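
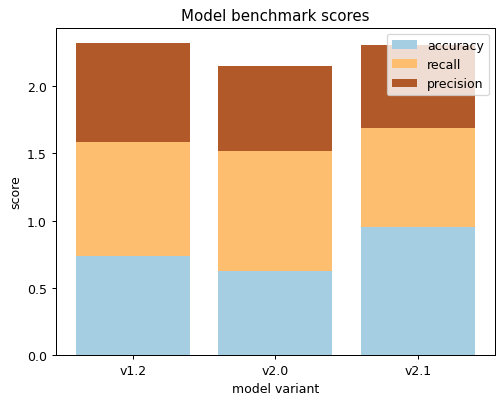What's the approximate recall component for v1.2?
≈ 0.8

recall top ≈ 1.6, bottom ≈ 0.8; segment ≈ 0.8.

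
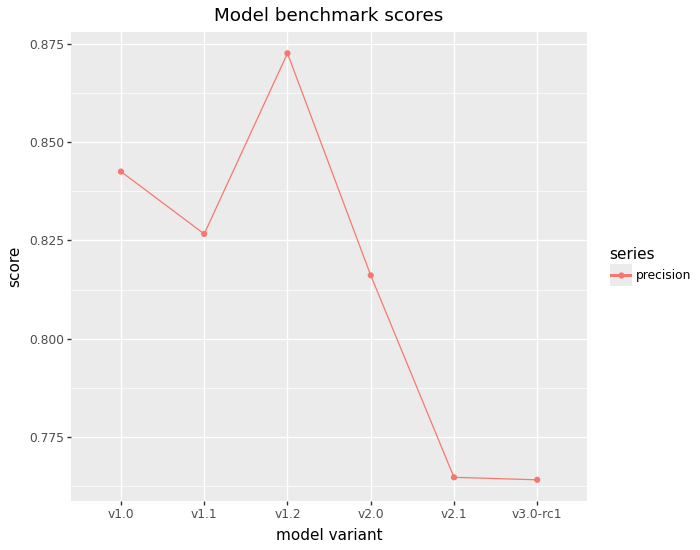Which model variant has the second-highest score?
v1.0

Top 3: v1.2 ≈ 0.87, v1.0 ≈ 0.84, v1.1 ≈ 0.83.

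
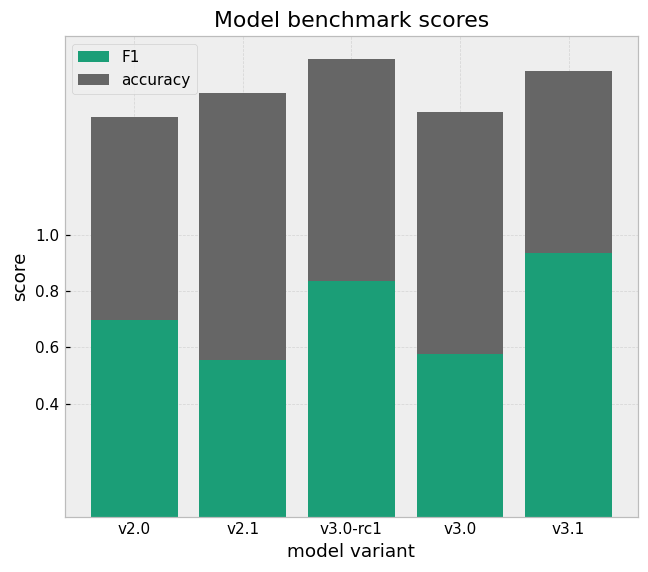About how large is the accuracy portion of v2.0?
≈ 0.8

accuracy top ≈ 1.4, bottom ≈ 0.6; segment ≈ 0.8.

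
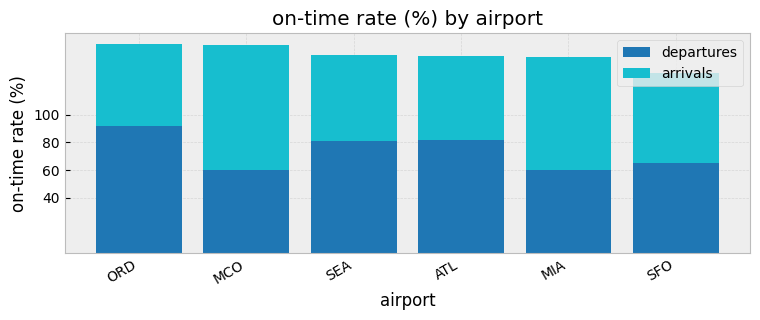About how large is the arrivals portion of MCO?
≈ 100

arrivals top ≈ 160, bottom ≈ 60; segment ≈ 100.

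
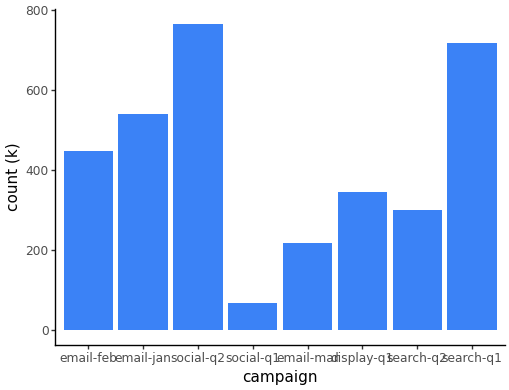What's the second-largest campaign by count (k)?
search-q1

Top 3: social-q2 ≈ 800, search-q1 ≈ 700, email-jan ≈ 500.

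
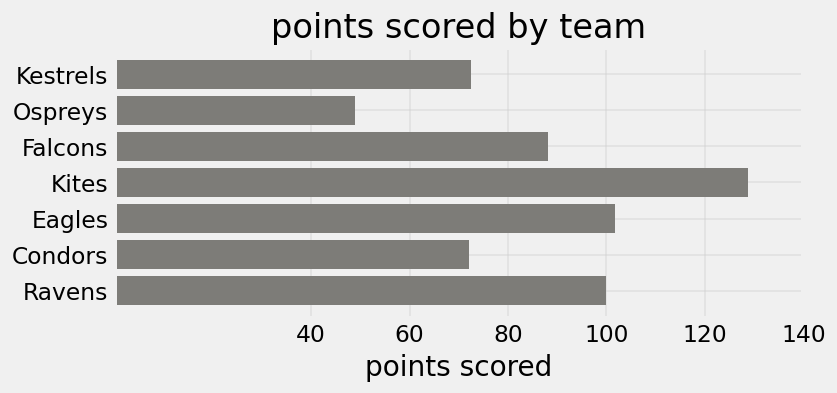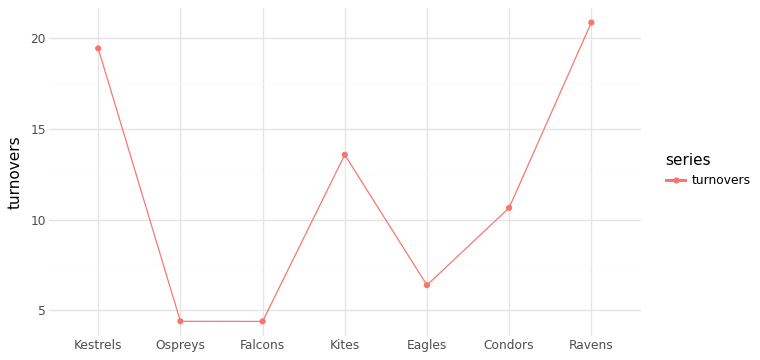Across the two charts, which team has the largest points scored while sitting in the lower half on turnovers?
Chart 2 median turnovers ≈ 10; below-median teams: Ospreys, Falcons, Eagles. Among those, Eagles has the highest points scored (≈ 100).

Eagles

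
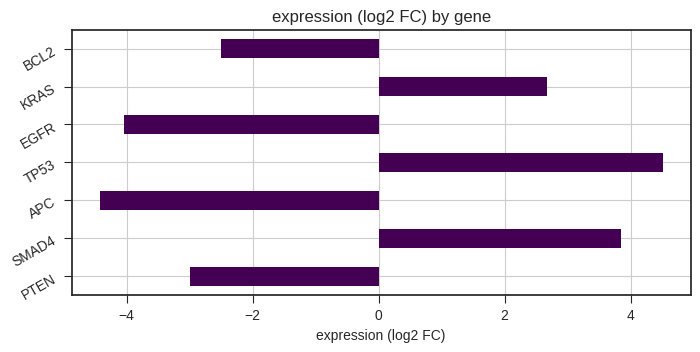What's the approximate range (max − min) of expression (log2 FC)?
Max TP53 ≈ 5, min APC ≈ -4; range ≈ 9.

≈ 9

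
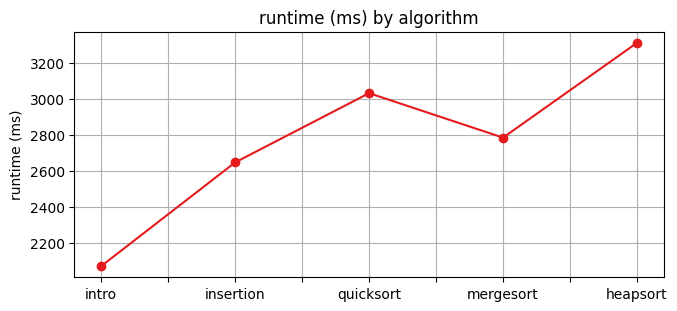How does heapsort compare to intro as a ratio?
heapsort ≈ 3400, intro ≈ 2000; 3400/2000 ≈ 1.7.

≈ 1.7×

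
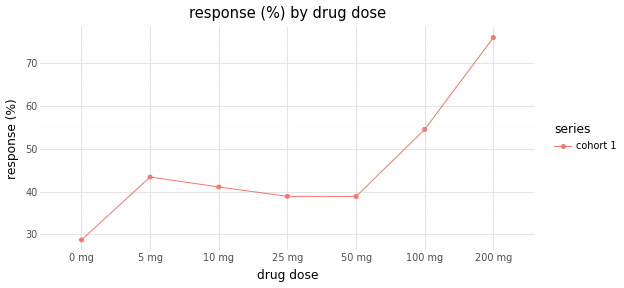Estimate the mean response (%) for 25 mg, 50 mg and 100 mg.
(40 + 40 + 55) / 3 ≈ 45.

≈ 45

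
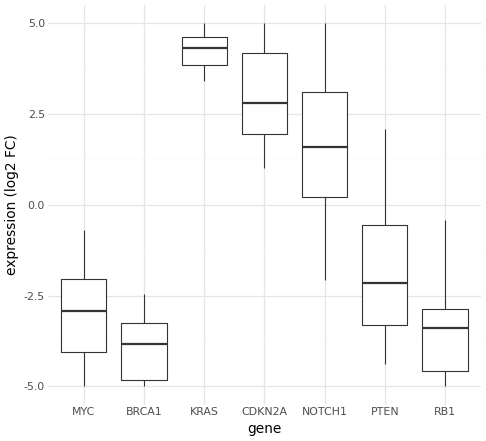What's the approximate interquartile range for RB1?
Q3 ≈ -3, Q1 ≈ -5; IQR ≈ 2.

≈ 2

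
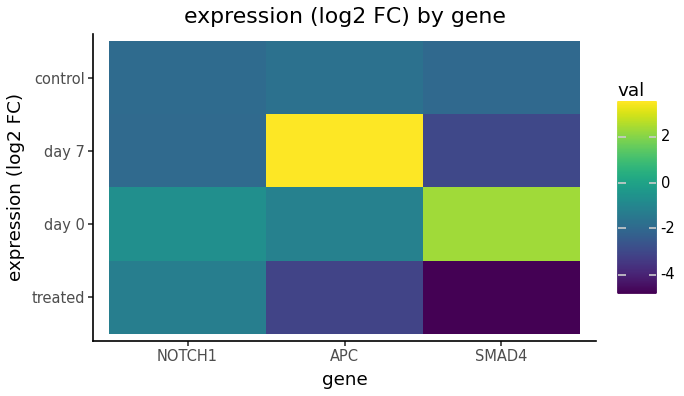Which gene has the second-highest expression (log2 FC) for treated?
Top 3 for treated: NOTCH1 ≈ -1, APC ≈ -3, SMAD4 ≈ -5.

APC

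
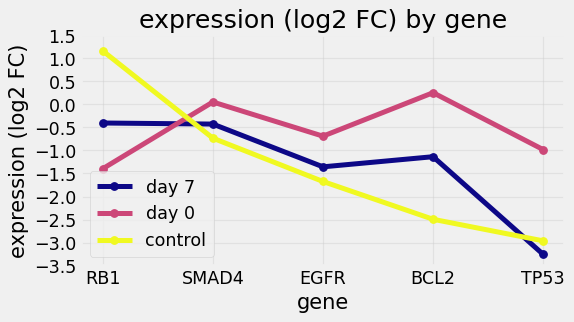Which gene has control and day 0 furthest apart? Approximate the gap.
BCL2: control ≈ -2.5, day 0 ≈ 0.5 → gap ≈ 3.0. Next-largest (RB1) is only ≈ 2.5.

BCL2, ≈ 3.0 log2 FC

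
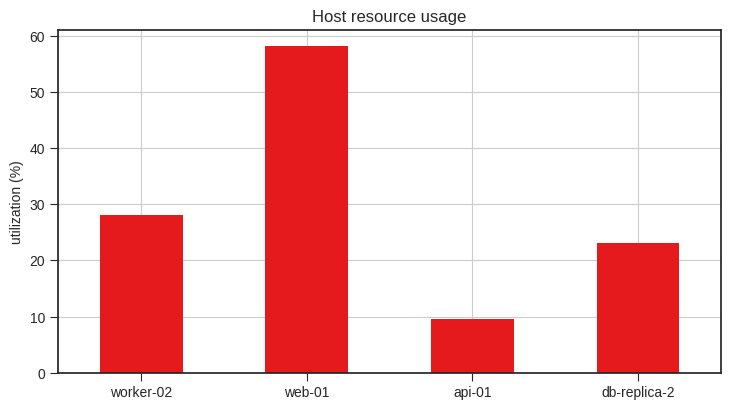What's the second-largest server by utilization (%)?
Top 3: web-01 ≈ 60, worker-02 ≈ 30, db-replica-2 ≈ 25.

worker-02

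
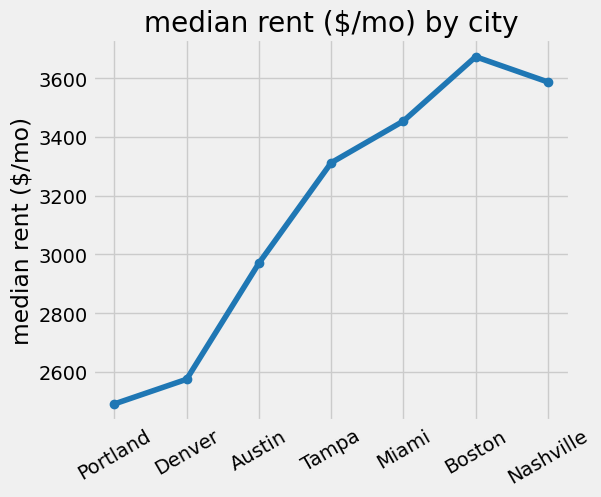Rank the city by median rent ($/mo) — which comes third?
Miami

Top 4: Boston ≈ 3700, Nashville ≈ 3600, Miami ≈ 3500, Tampa ≈ 3300.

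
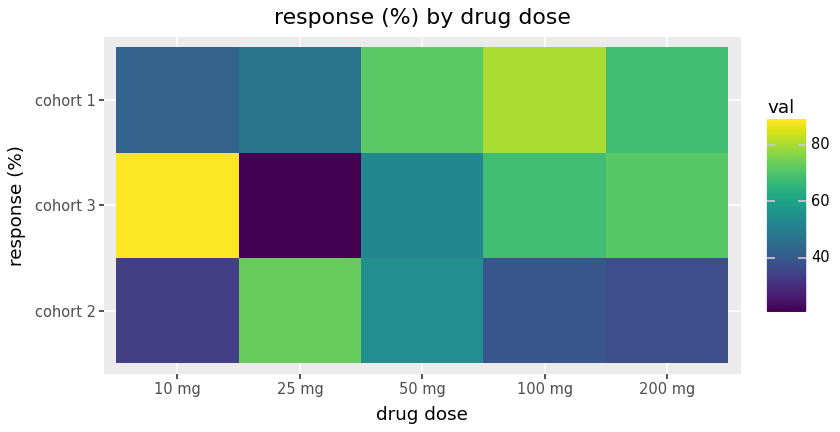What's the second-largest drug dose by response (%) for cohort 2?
50 mg

Top 3 for cohort 2: 25 mg ≈ 70, 50 mg ≈ 50, 100 mg ≈ 40.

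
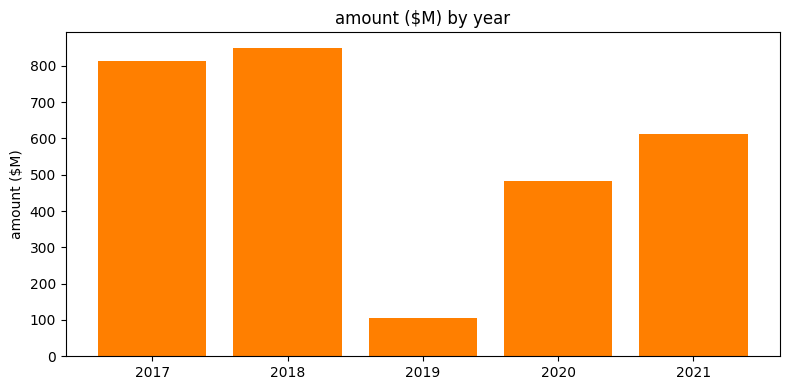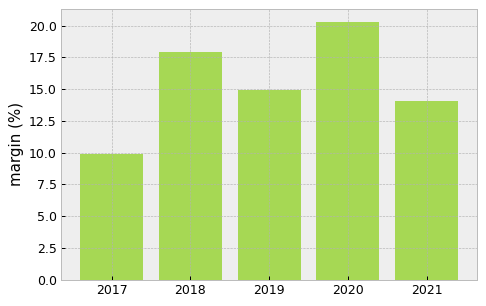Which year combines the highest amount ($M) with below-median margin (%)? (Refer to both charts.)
Chart 2 median margin (%) ≈ 14; below-median years: 2017, 2021. Among those, 2017 has the highest amount ($M) (≈ 800).

2017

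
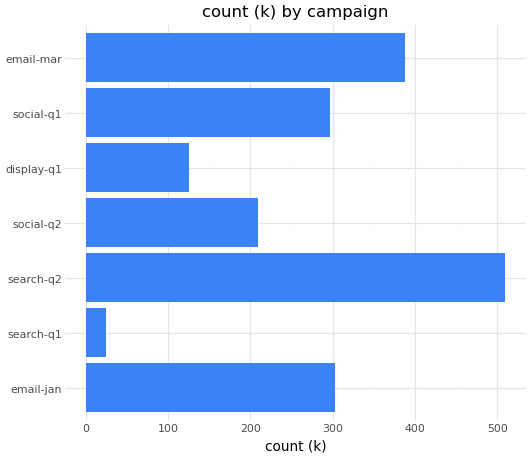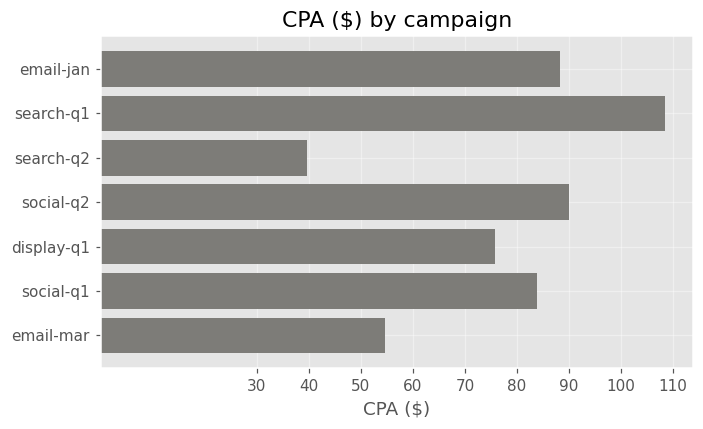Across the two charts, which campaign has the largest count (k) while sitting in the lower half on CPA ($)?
Chart 2 median CPA ($) ≈ 80; below-median campaigns: search-q2, display-q1, email-mar. Among those, search-q2 has the highest count (k) (≈ 500).

search-q2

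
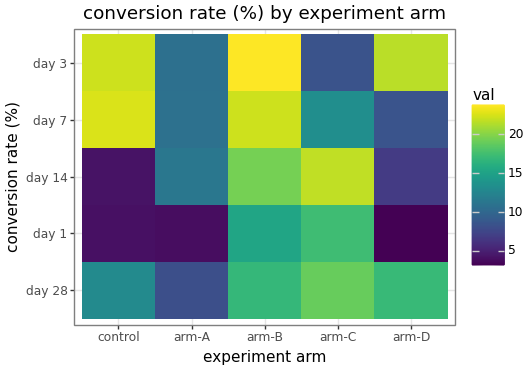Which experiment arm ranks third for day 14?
Top 4 for day 14: arm-C ≈ 22, arm-B ≈ 20, arm-A ≈ 12, arm-D ≈ 6.

arm-A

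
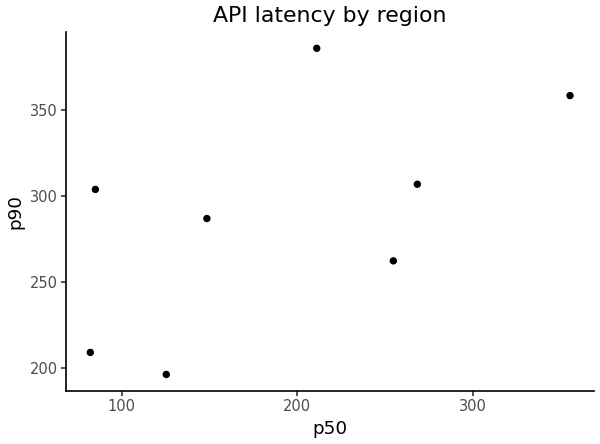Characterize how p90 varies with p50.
positive, moderate

Points are positively correlated; moderate (|r| ≈ 0.6).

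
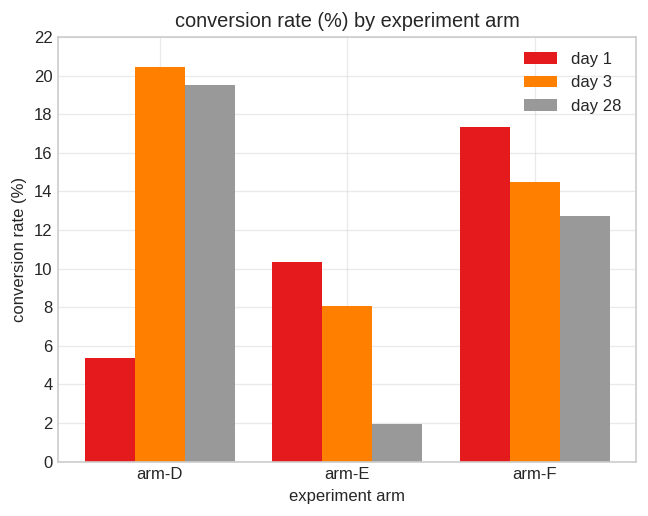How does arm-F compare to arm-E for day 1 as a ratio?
arm-F ≈ 18, arm-E ≈ 10; 18/10 ≈ 1.8.

≈ 1.8×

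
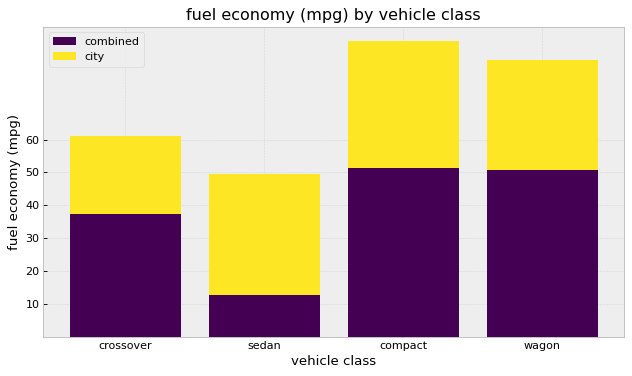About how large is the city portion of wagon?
≈ 30

city top ≈ 80, bottom ≈ 50; segment ≈ 30.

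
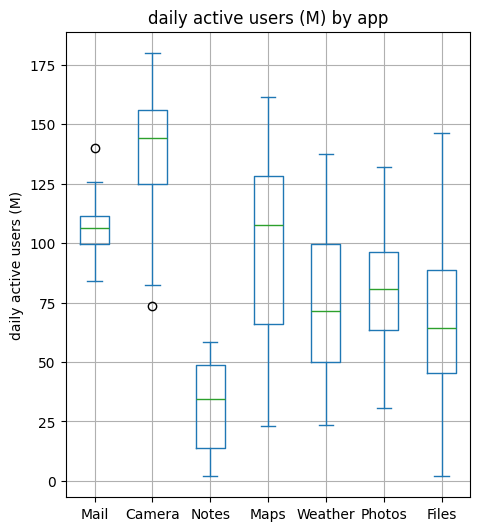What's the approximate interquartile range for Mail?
Q3 ≈ 110, Q1 ≈ 100; IQR ≈ 10.

≈ 10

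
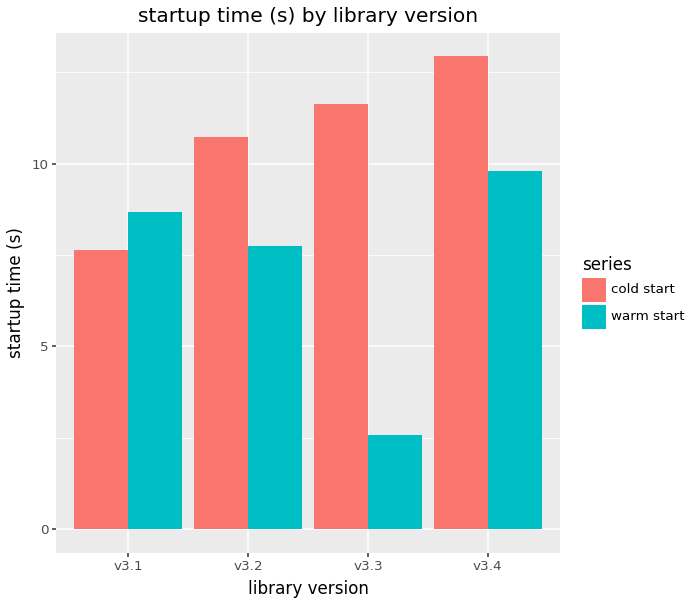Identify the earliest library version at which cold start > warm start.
v3.1: cold start ≈ 8 vs warm start ≈ 8 (not yet); v3.2: cold start ≈ 10 vs warm start ≈ 8 (first crossover).

v3.2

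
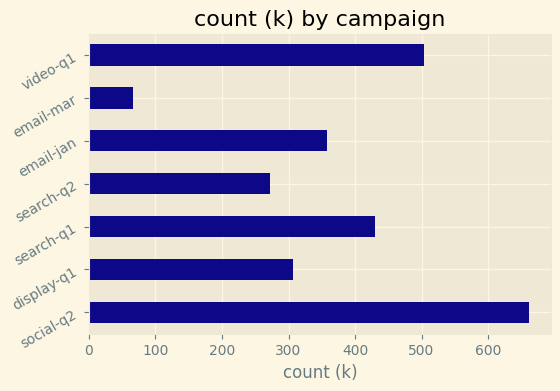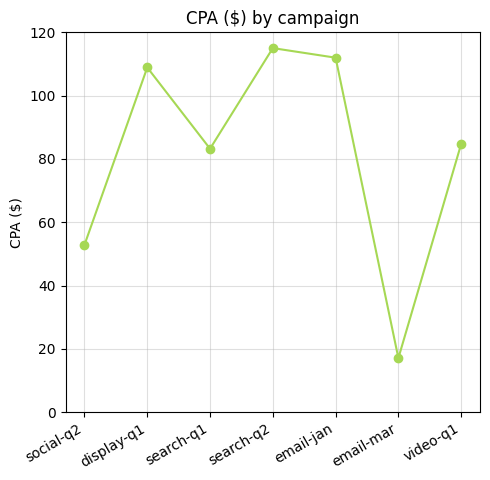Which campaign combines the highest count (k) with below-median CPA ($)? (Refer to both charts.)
Chart 2 median CPA ($) ≈ 80; below-median campaigns: social-q2, search-q1, email-mar. Among those, social-q2 has the highest count (k) (≈ 700).

social-q2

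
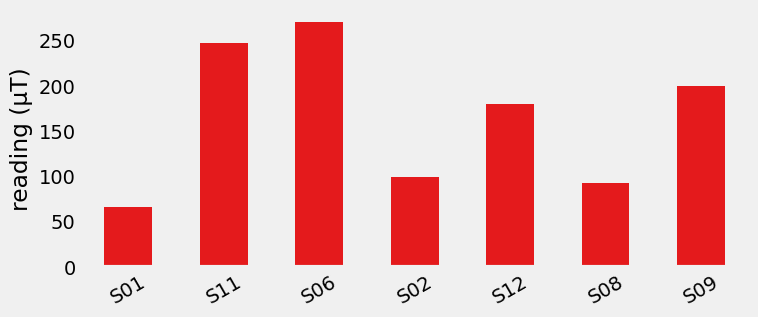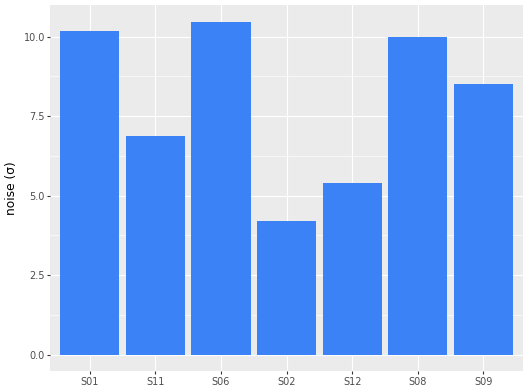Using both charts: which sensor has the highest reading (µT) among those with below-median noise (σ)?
S11

Chart 2 median noise (σ) ≈ 9; below-median sensors: S11, S02, S12. Among those, S11 has the highest reading (µT) (≈ 250).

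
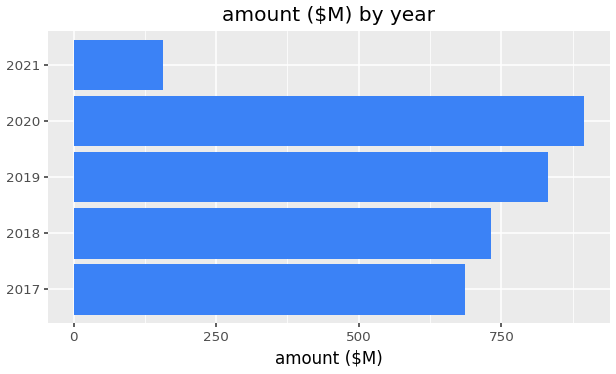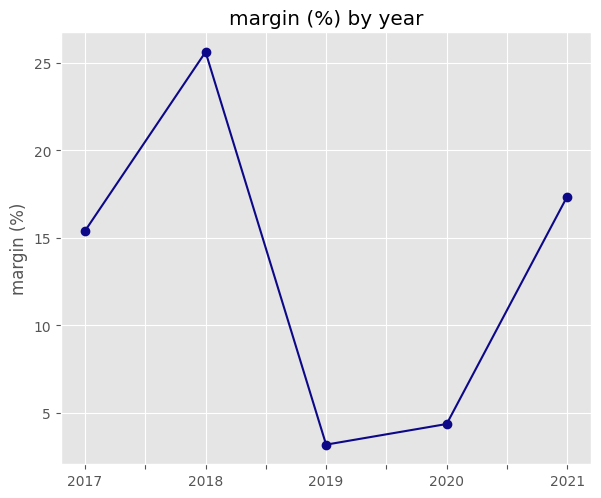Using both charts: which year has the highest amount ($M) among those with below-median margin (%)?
2020

Chart 2 median margin (%) ≈ 15; below-median years: 2019, 2020. Among those, 2020 has the highest amount ($M) (≈ 900).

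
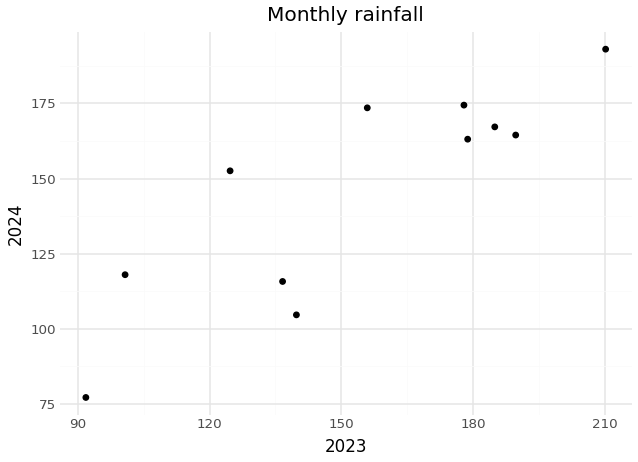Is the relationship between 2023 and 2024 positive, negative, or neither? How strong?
Points are positively correlated; strong (|r| ≈ 0.9).

positive, strong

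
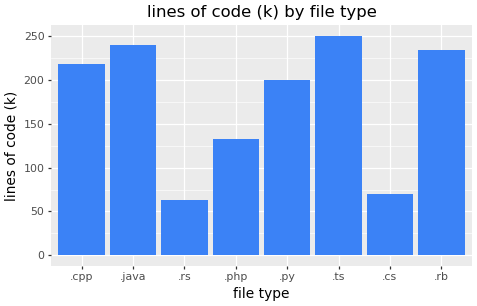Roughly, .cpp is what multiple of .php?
≈ 1.8×

.cpp ≈ 225, .php ≈ 125; 225/125 ≈ 1.8.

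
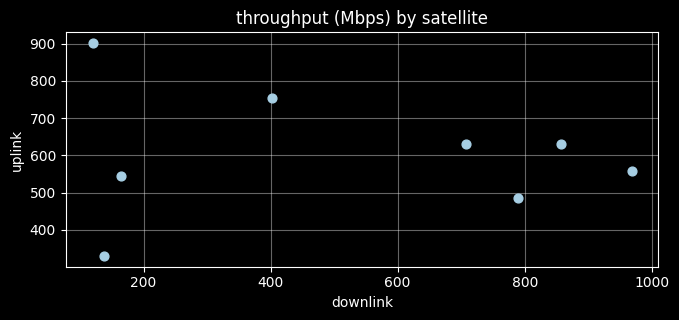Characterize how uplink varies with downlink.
no clear correlation

Points are roughly uncorrelated; weak (|r| ≈ 0.1).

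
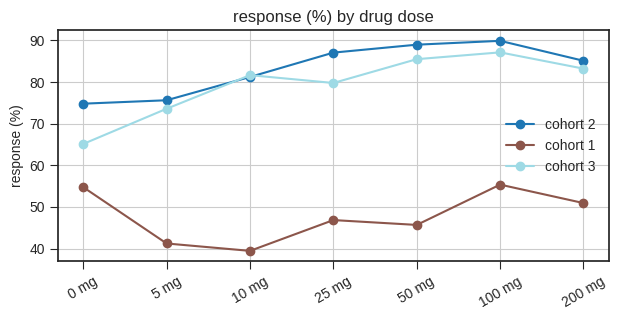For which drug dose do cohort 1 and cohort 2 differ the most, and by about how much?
50 mg, ≈ 45 %

50 mg: cohort 1 ≈ 45, cohort 2 ≈ 90 → gap ≈ 45. Next-largest (10 mg) is only ≈ 40.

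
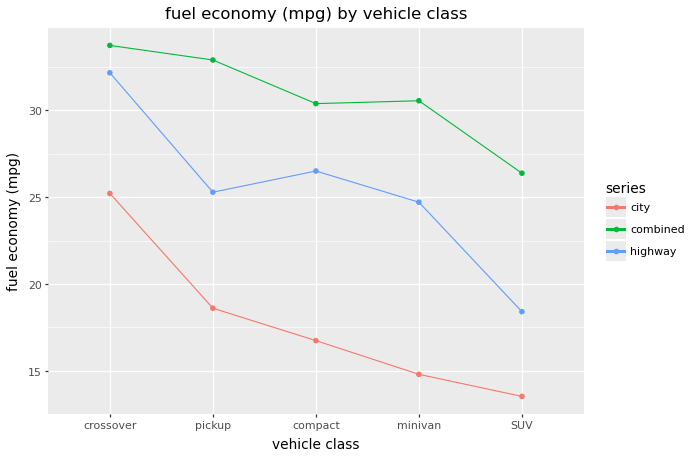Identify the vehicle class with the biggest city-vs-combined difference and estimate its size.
minivan, ≈ 16 mpg

minivan: city ≈ 14, combined ≈ 30 → gap ≈ 16. Next-largest (pickup) is only ≈ 14.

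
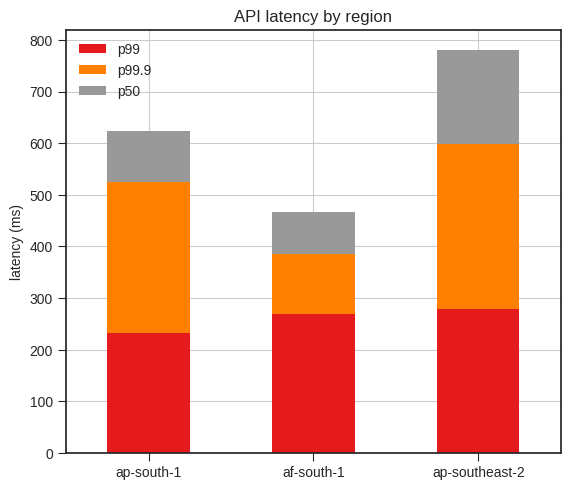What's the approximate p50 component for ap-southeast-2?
p50 top ≈ 800, bottom ≈ 600; segment ≈ 200.

≈ 200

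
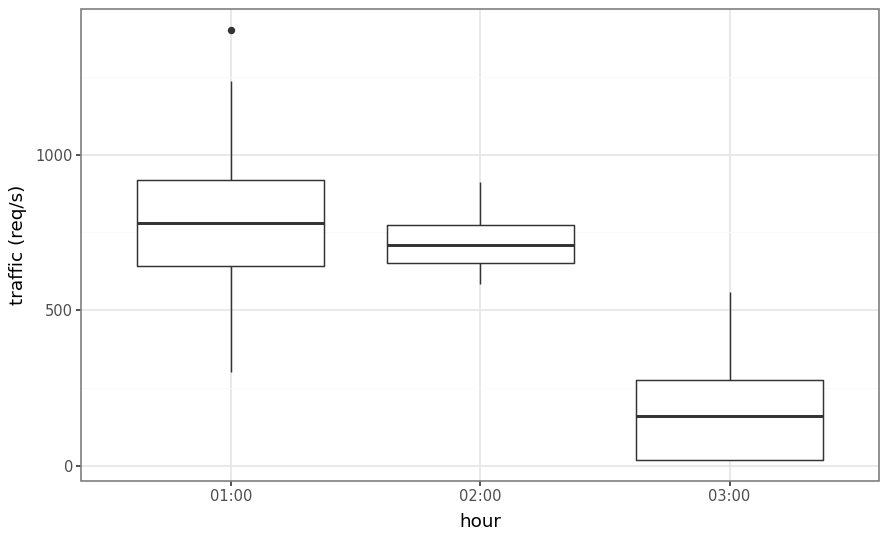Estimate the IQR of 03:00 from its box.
Q3 ≈ 300, Q1 ≈ 0; IQR ≈ 300.

≈ 300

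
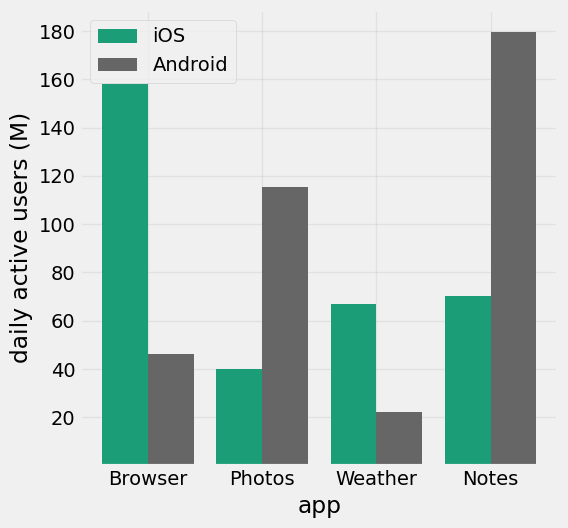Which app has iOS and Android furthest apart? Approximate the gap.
Browser, ≈ 120 M

Browser: iOS ≈ 160, Android ≈ 40 → gap ≈ 120. Next-largest (Notes) is only ≈ 100.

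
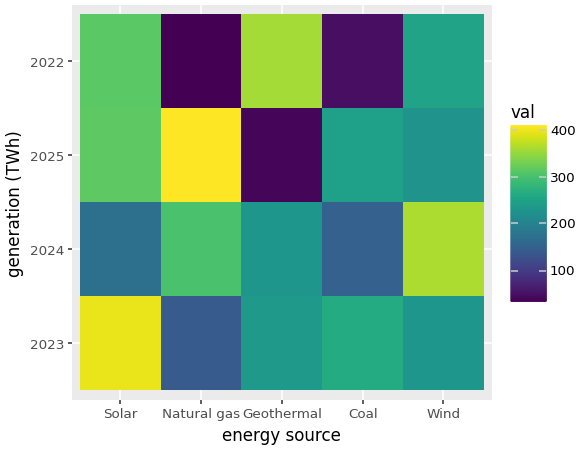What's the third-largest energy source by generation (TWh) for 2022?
Top 4 for 2022: Geothermal ≈ 350, Solar ≈ 300, Wind ≈ 250, Coal ≈ 50.

Wind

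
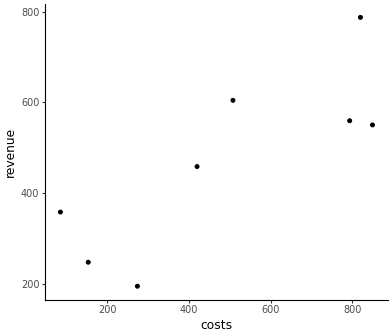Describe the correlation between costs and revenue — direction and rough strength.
Points are positively correlated; strong (|r| ≈ 0.8).

positive, strong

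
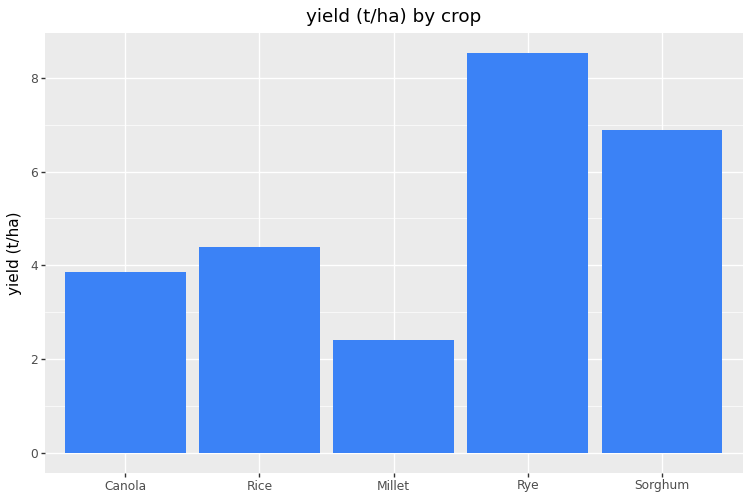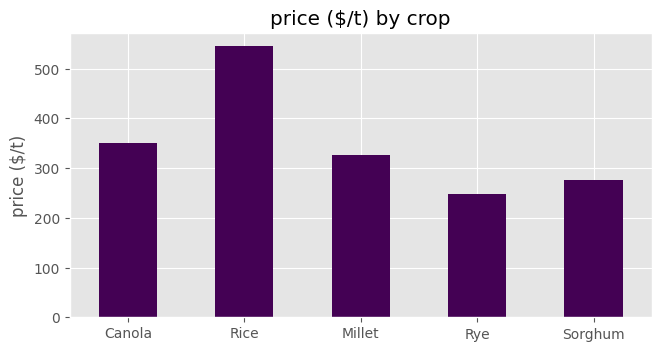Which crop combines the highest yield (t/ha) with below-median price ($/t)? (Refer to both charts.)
Chart 2 median price ($/t) ≈ 350; below-median crops: Rye, Sorghum. Among those, Rye has the highest yield (t/ha) (≈ 9).

Rye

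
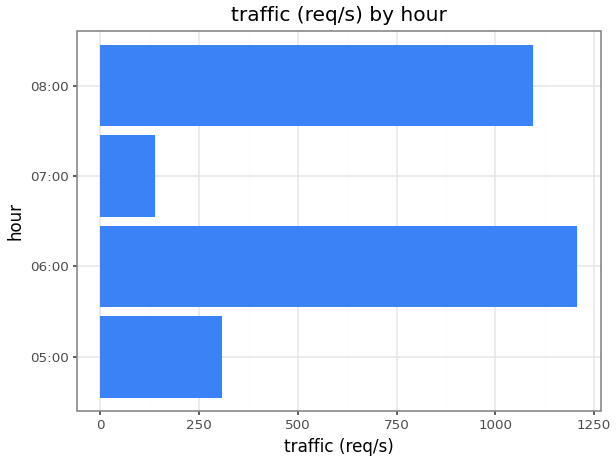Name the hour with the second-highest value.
08:00

Top 3: 06:00 ≈ 1200, 08:00 ≈ 1000, 05:00 ≈ 400.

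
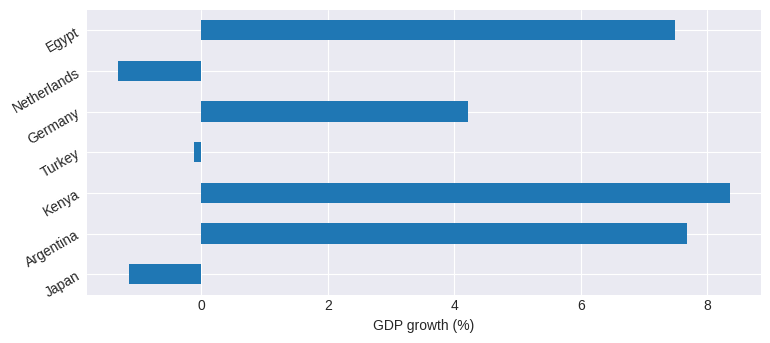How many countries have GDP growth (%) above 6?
Above 6: Argentina, Kenya, Egypt.

3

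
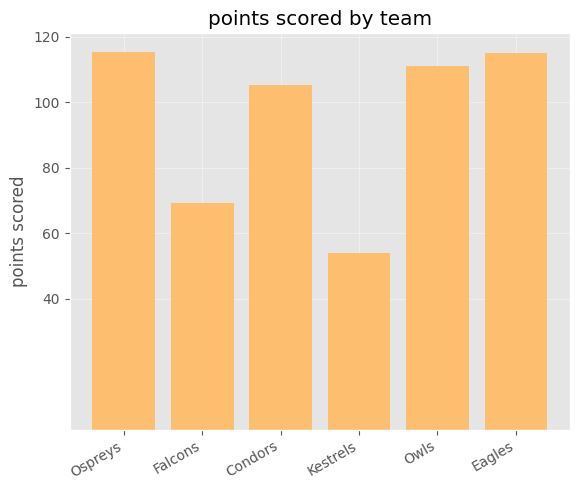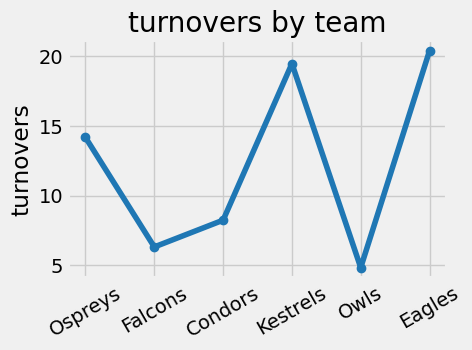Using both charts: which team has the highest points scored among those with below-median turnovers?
Owls

Chart 2 median turnovers ≈ 12; below-median teams: Falcons, Condors, Owls. Among those, Owls has the highest points scored (≈ 120).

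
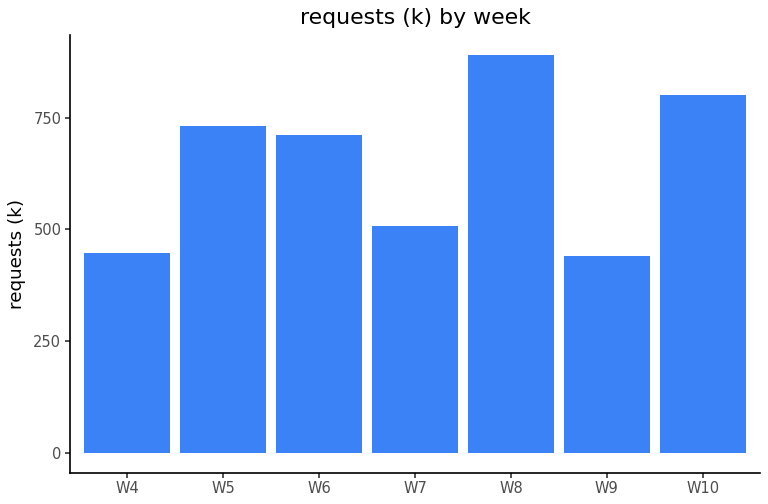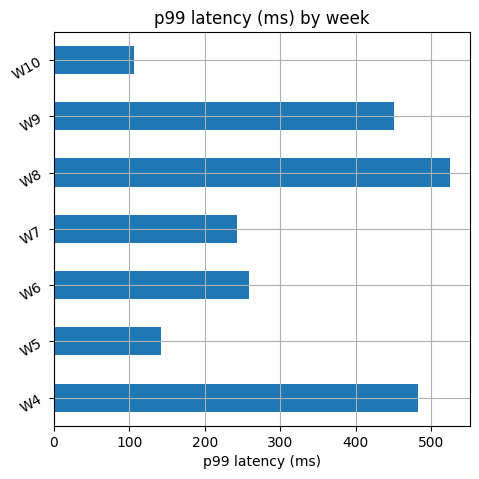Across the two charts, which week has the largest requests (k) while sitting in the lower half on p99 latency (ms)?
Chart 2 median p99 latency (ms) ≈ 250; below-median weeks: W5, W7, W10. Among those, W10 has the highest requests (k) (≈ 800).

W10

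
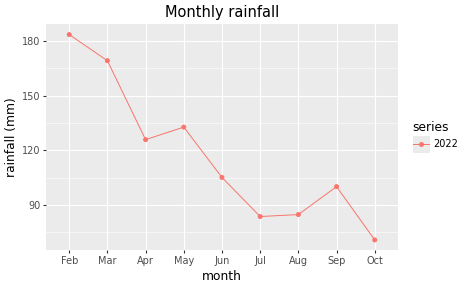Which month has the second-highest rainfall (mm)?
Top 3: Feb ≈ 180, Mar ≈ 170, May ≈ 130.

Mar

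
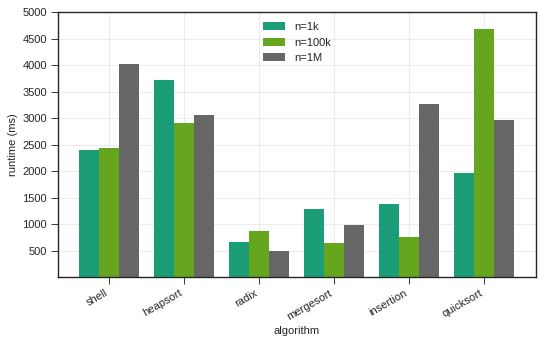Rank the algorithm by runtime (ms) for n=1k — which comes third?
quicksort

Top 4 for n=1k: heapsort ≈ 3500, shell ≈ 2500, quicksort ≈ 2000, insertion ≈ 1500.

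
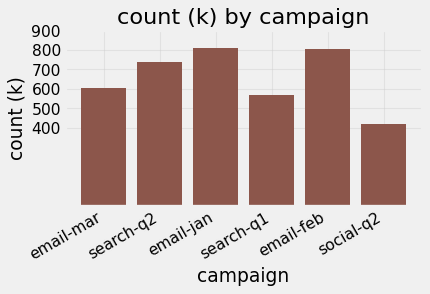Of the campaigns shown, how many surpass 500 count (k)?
Above 500: email-mar, search-q2, email-jan, search-q1, email-feb.

5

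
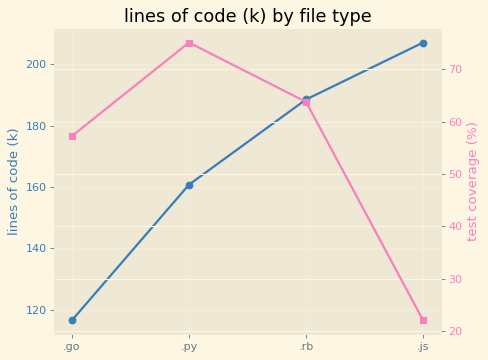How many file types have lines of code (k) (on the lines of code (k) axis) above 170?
Above 170: .rb, .js.

2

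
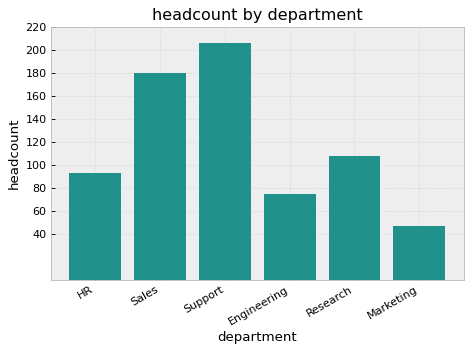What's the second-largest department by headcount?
Sales

Top 3: Support ≈ 200, Sales ≈ 180, Research ≈ 100.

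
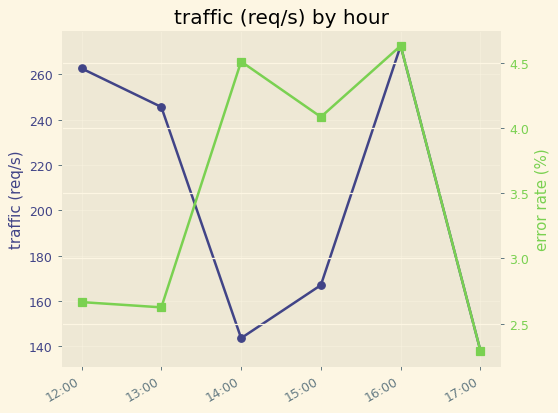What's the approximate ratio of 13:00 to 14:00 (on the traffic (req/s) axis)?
13:00 ≈ 240, 14:00 ≈ 140; 240/140 ≈ 1.71.

≈ 1.71×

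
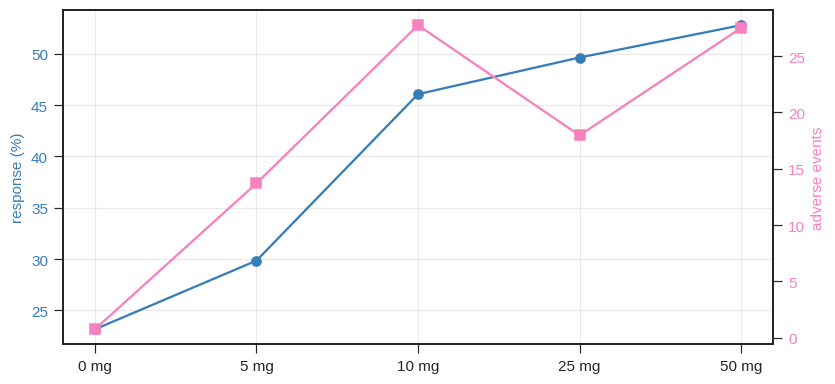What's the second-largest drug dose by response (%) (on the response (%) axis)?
25 mg

Top 3 (on the response (%) axis): 50 mg ≈ 55, 25 mg ≈ 50, 10 mg ≈ 45.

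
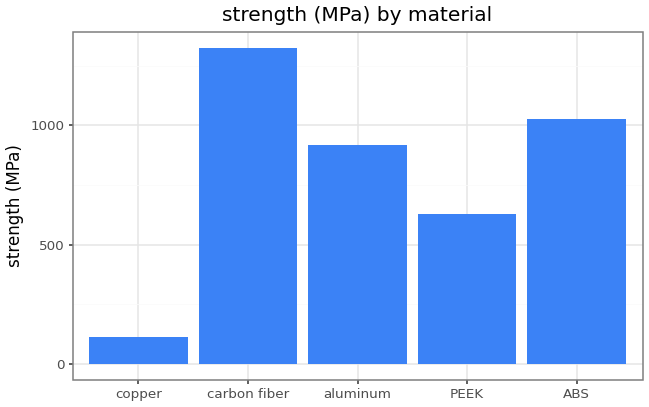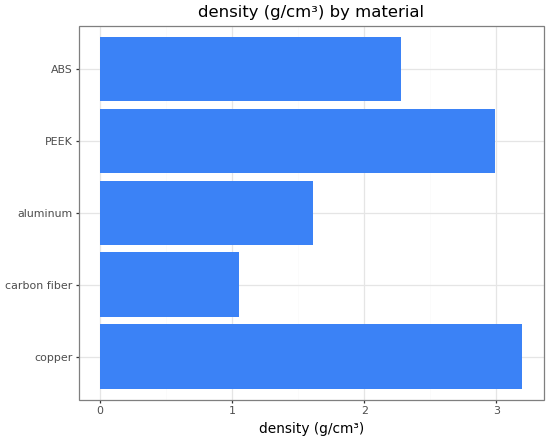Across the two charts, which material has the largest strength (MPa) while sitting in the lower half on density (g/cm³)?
carbon fiber

Chart 2 median density (g/cm³) ≈ 2.5; below-median materials: carbon fiber, aluminum. Among those, carbon fiber has the highest strength (MPa) (≈ 1400).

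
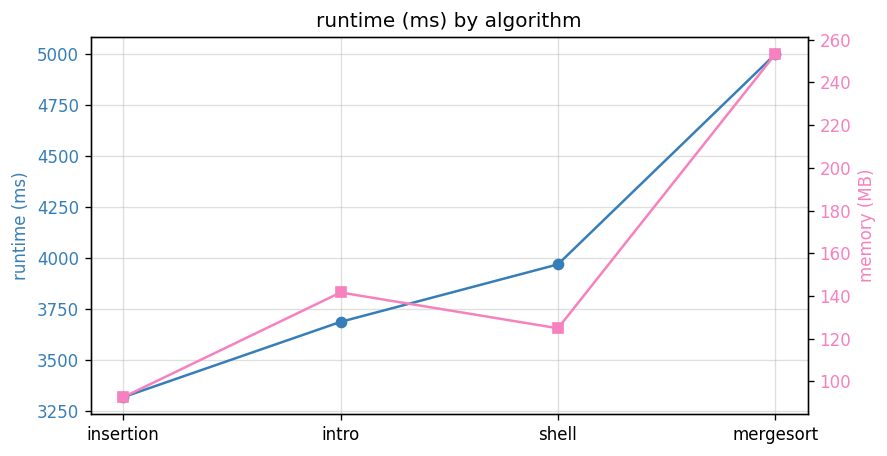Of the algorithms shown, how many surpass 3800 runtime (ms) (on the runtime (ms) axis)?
Above 3800: shell, mergesort.

2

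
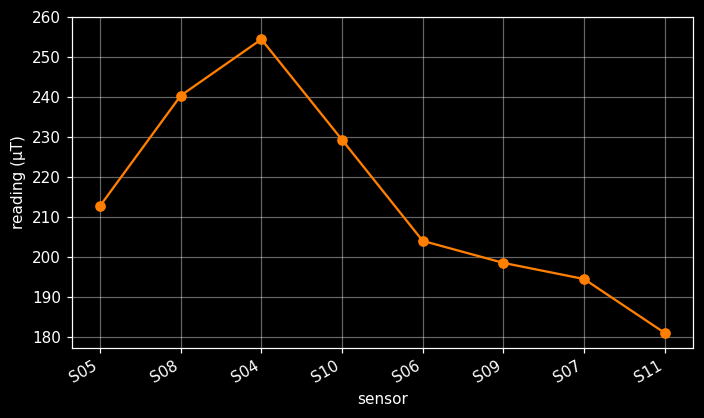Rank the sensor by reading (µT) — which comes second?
S08

Top 3: S04 ≈ 250, S08 ≈ 240, S10 ≈ 230.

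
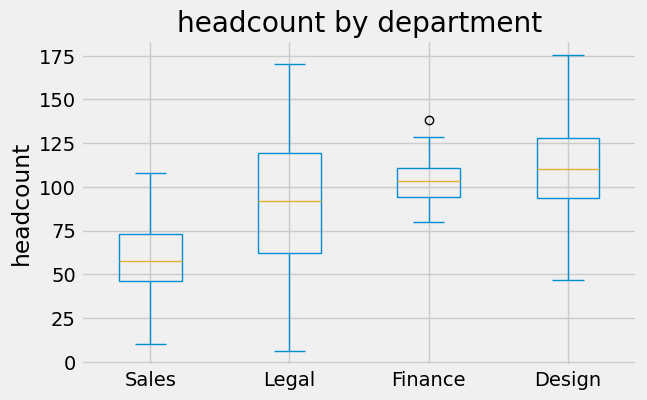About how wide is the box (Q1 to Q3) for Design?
≈ 35

Q3 ≈ 130, Q1 ≈ 95; IQR ≈ 35.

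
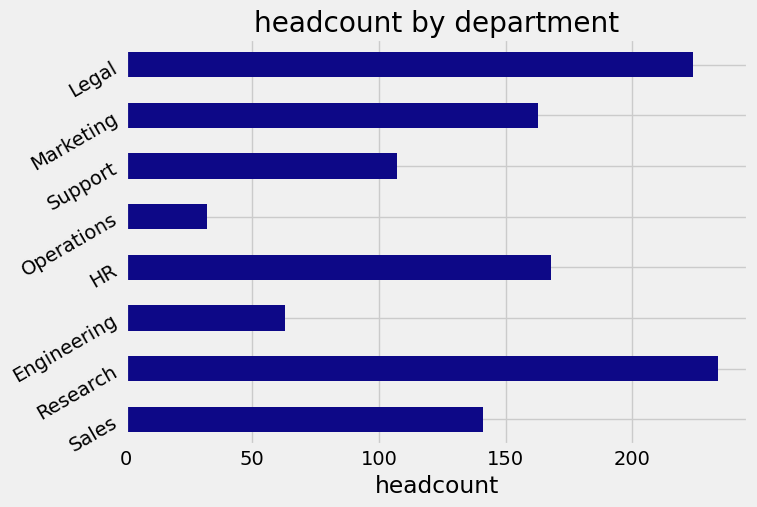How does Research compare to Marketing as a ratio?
Research ≈ 240, Marketing ≈ 160; 240/160 ≈ 1.5.

≈ 1.5×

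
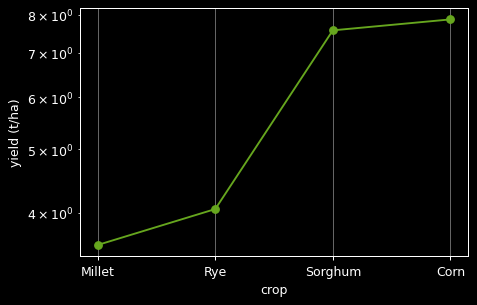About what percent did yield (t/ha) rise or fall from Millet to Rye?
Millet ≈ 3.5, Rye ≈ 4.0; (4.0 − 3.5) / 3.5 ≈ +14.3%.

≈ +14.3%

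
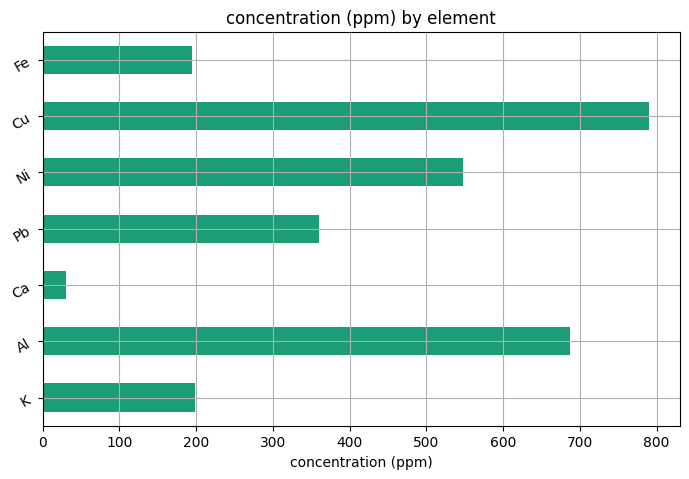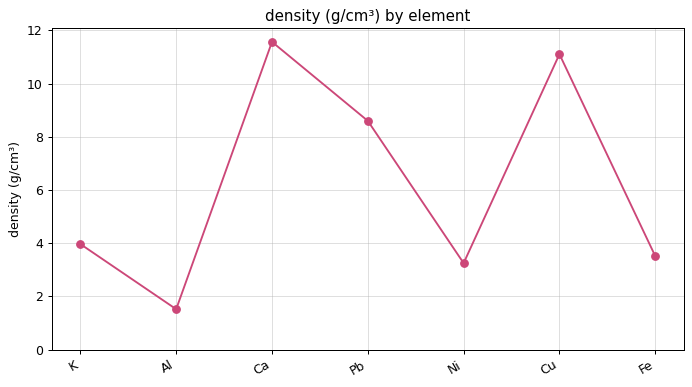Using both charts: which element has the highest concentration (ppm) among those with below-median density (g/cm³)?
Al

Chart 2 median density (g/cm³) ≈ 4; below-median elements: Al, Ni, Fe. Among those, Al has the highest concentration (ppm) (≈ 700).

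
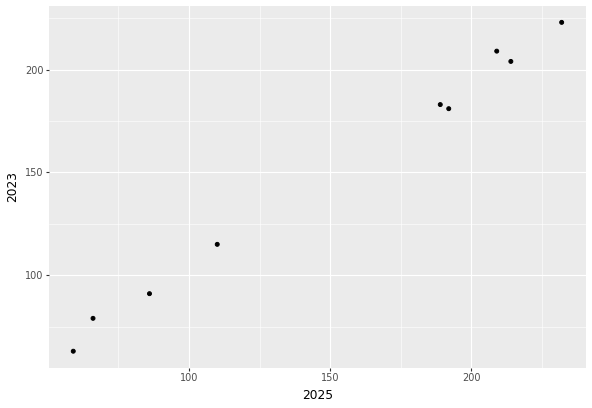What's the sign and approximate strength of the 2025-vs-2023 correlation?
Points are positively correlated; strong (|r| ≈ 1.0).

positive, strong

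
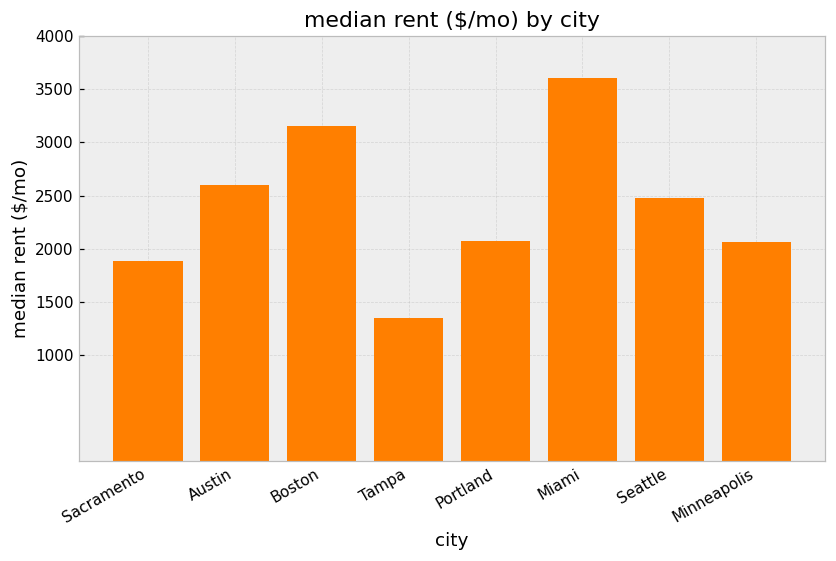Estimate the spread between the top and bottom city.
Max Miami ≈ 3500, min Tampa ≈ 1500; range ≈ 2000.

≈ 2000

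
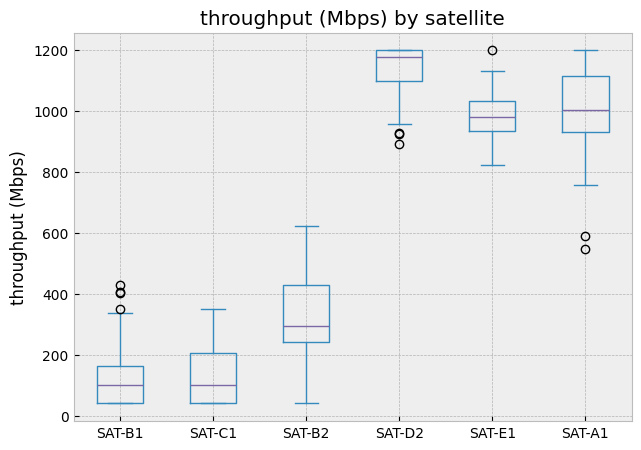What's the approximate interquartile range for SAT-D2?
Q3 ≈ 1200, Q1 ≈ 1100; IQR ≈ 100.

≈ 100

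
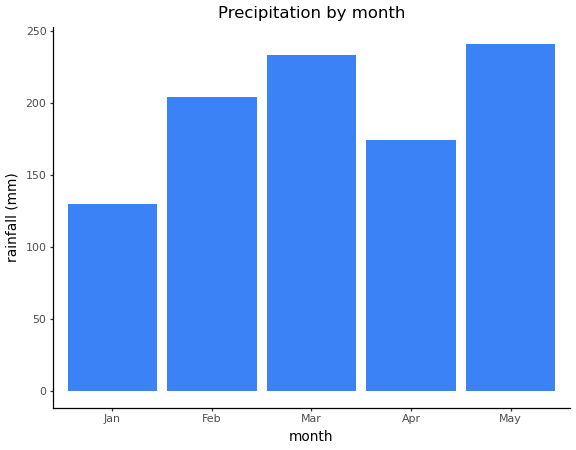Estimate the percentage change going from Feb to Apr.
≈ -12.5%

Feb ≈ 200, Apr ≈ 175; (175 − 200) / 200 ≈ -12.5%.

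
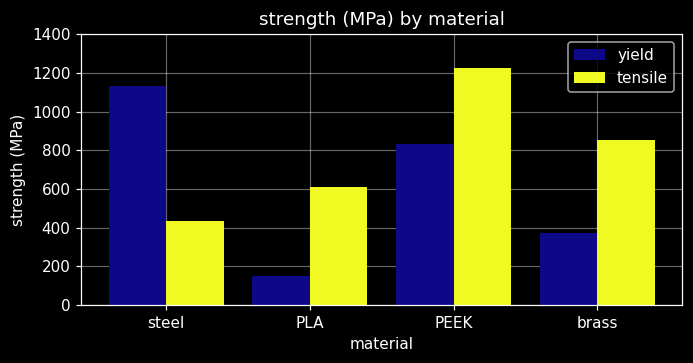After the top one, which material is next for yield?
Top 3 for yield: steel ≈ 1200, PEEK ≈ 800, brass ≈ 400.

PEEK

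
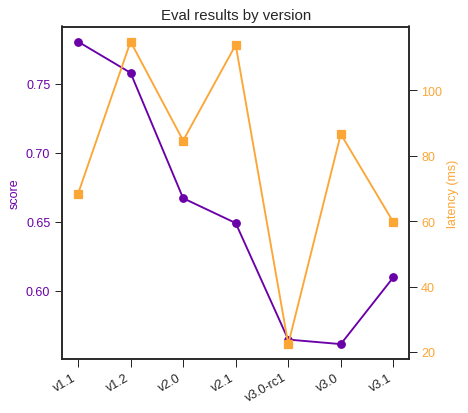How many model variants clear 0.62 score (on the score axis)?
4

Above 0.62: v1.1, v1.2, v2.0, v2.1.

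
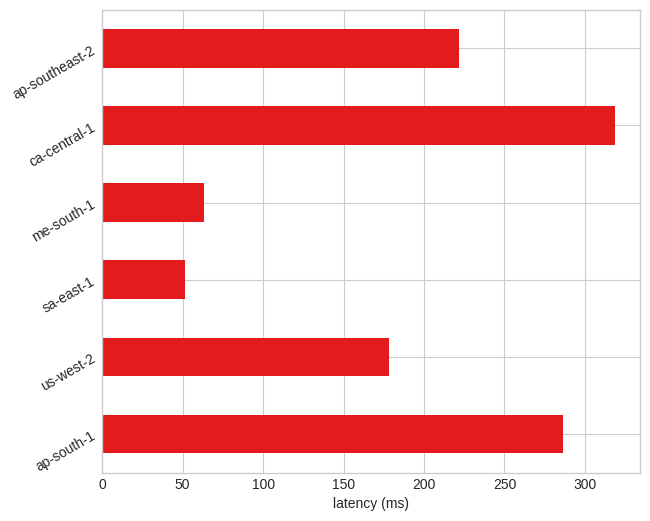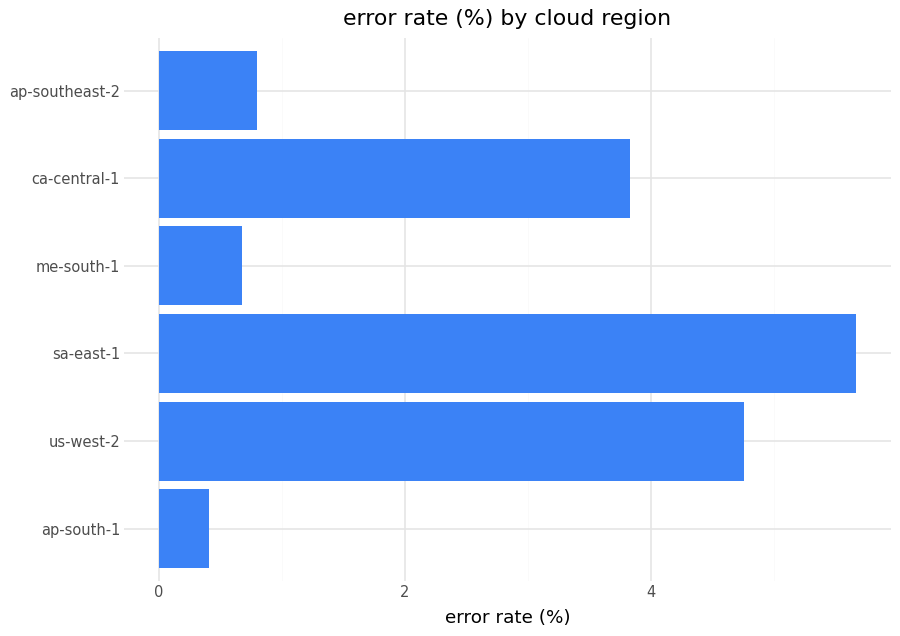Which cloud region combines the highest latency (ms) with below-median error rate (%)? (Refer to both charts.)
Chart 2 median error rate (%) ≈ 2; below-median cloud regions: ap-south-1, me-south-1, ap-southeast-2. Among those, ap-south-1 has the highest latency (ms) (≈ 300).

ap-south-1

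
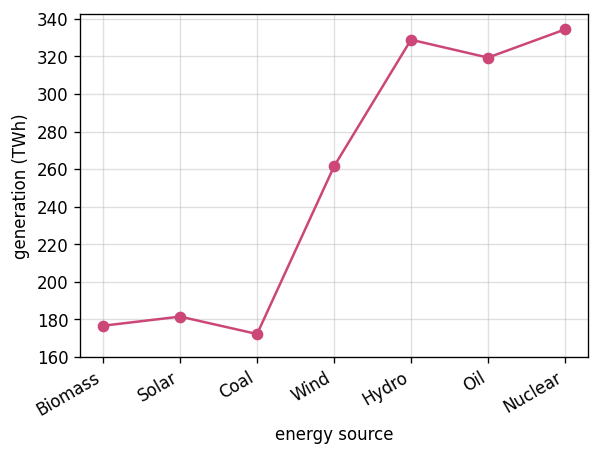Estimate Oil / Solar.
≈ 1.78×

Oil ≈ 320, Solar ≈ 180; 320/180 ≈ 1.78.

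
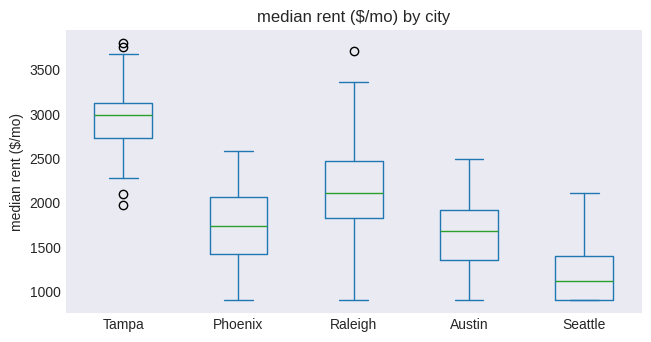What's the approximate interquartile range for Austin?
Q3 ≈ 2000, Q1 ≈ 1400; IQR ≈ 600.

≈ 600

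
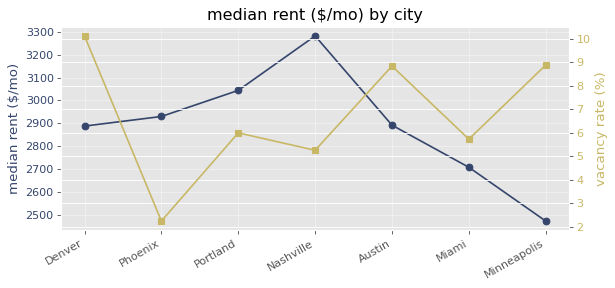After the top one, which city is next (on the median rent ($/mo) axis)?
Top 3 (on the median rent ($/mo) axis): Nashville ≈ 3300, Portland ≈ 3000, Phoenix ≈ 2900.

Portland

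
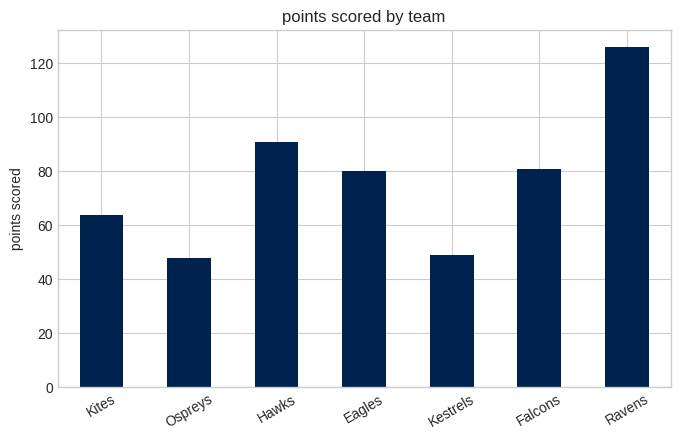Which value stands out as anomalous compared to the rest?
Ravens

Ravens ≈ 120; the rest sit between ≈ 40 and ≈ 100.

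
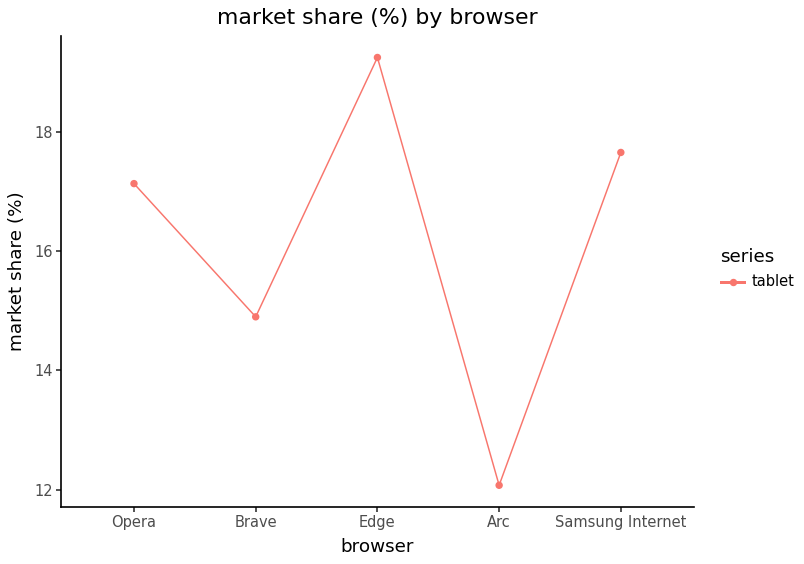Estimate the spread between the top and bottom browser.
Max Edge ≈ 19, min Arc ≈ 12; range ≈ 7.

≈ 7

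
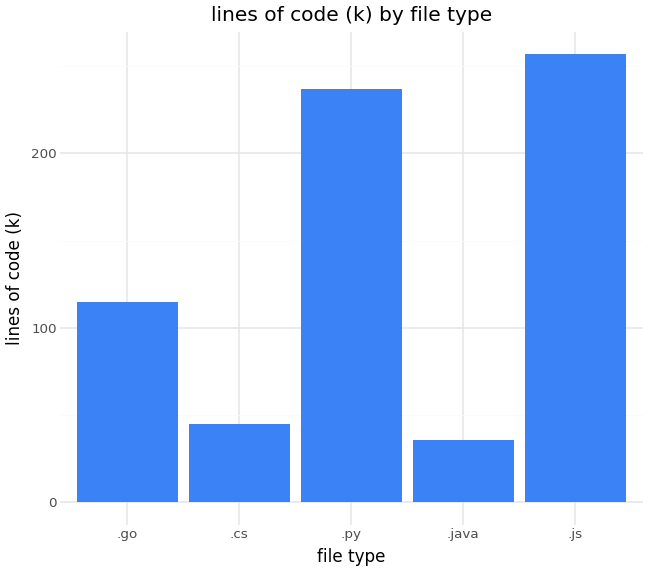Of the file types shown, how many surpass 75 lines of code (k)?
3

Above 75: .go, .py, .js.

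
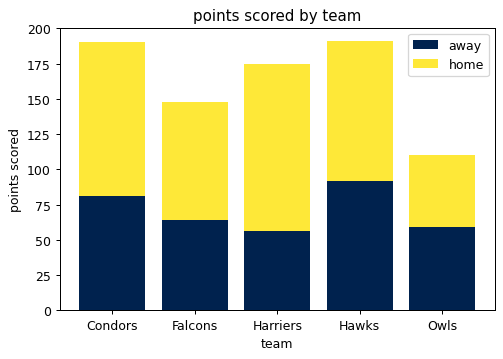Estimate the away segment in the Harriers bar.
≈ 60

away top ≈ 60, bottom ≈ 0; segment ≈ 60.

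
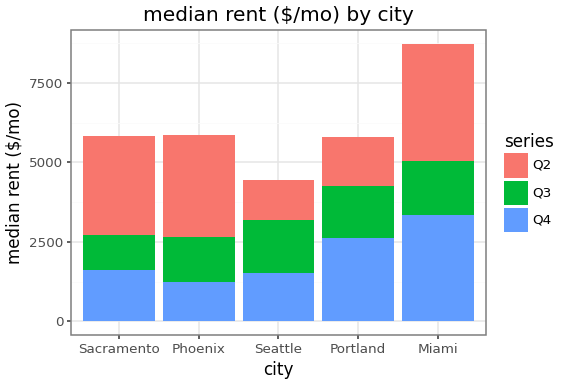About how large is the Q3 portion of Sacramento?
Q3 top ≈ 3000, bottom ≈ 2000; segment ≈ 1000.

≈ 1000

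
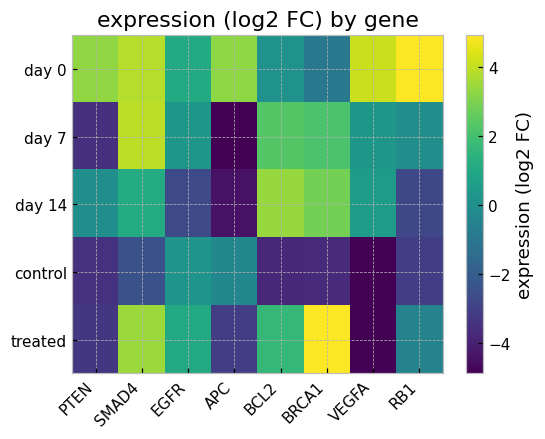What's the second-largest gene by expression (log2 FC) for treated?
SMAD4

Top 3 for treated: BRCA1 ≈ 5, SMAD4 ≈ 3, BCL2 ≈ 2.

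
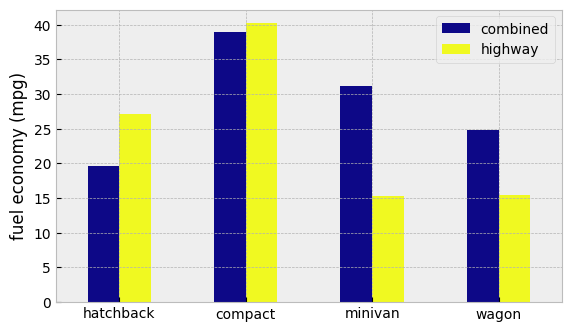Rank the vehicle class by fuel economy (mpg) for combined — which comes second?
Top 3 for combined: compact ≈ 40, minivan ≈ 30, wagon ≈ 25.

minivan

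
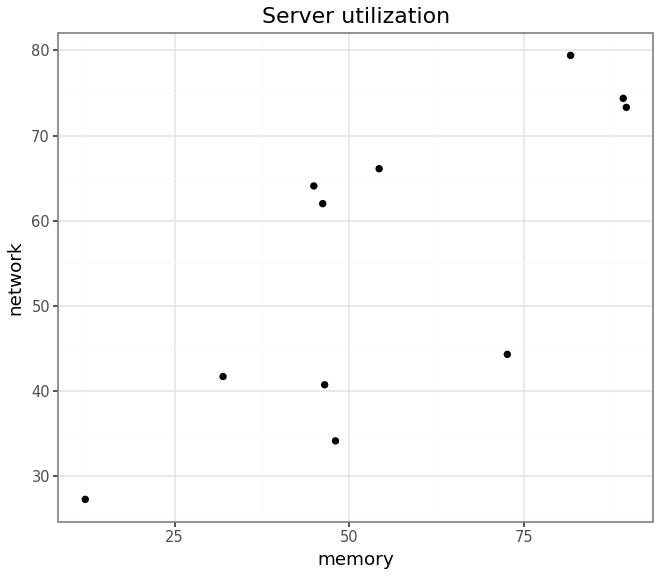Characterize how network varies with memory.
positive, strong

Points are positively correlated; strong (|r| ≈ 0.8).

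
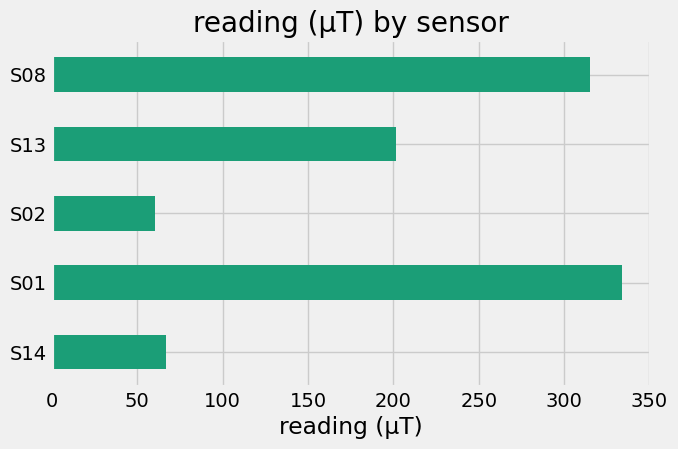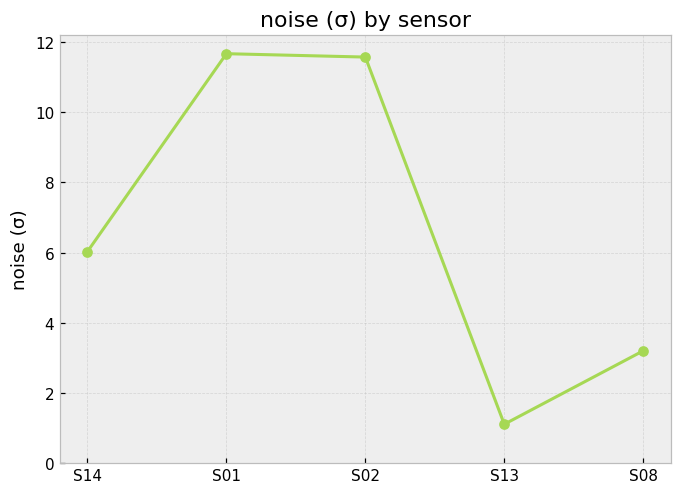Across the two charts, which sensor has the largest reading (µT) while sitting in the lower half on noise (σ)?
S08

Chart 2 median noise (σ) ≈ 6; below-median sensors: S13, S08. Among those, S08 has the highest reading (µT) (≈ 300).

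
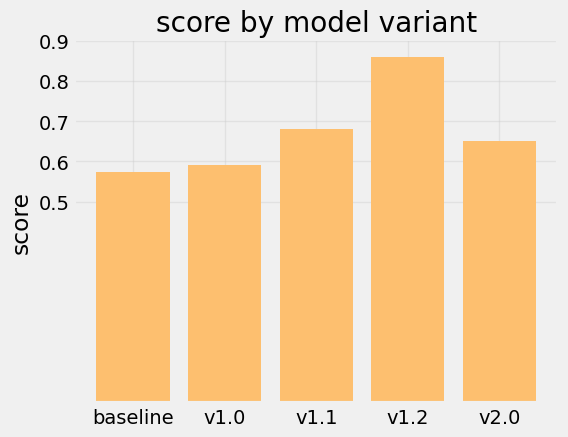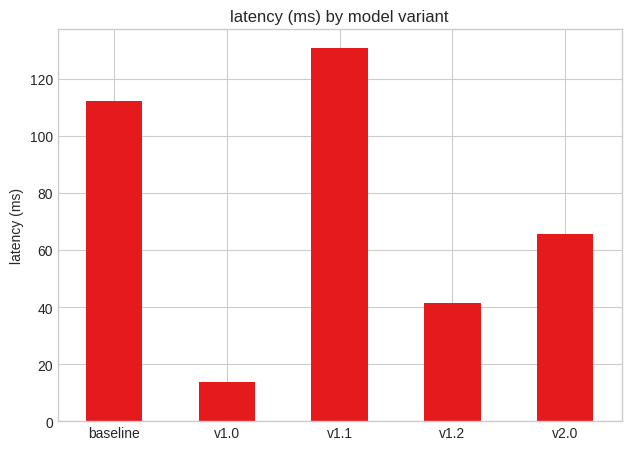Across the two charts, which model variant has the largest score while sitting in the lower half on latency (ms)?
Chart 2 median latency (ms) ≈ 60; below-median model variants: v1.0, v1.2. Among those, v1.2 has the highest score (≈ 0.9).

v1.2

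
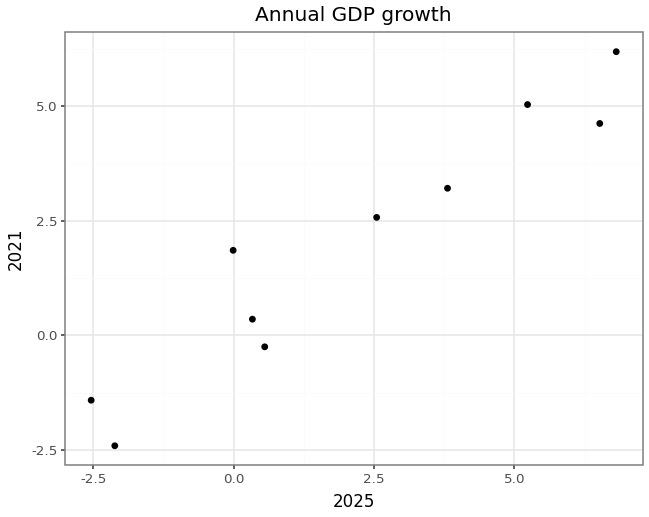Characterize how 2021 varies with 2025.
positive, strong

Points are positively correlated; strong (|r| ≈ 1.0).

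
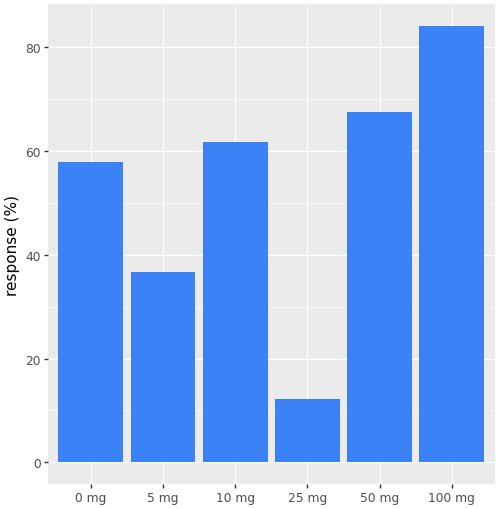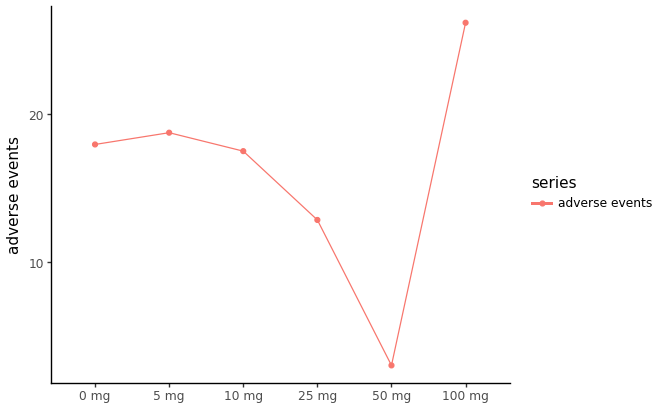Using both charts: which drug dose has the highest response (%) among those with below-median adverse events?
50 mg

Chart 2 median adverse events ≈ 20; below-median drug doses: 10 mg, 25 mg, 50 mg. Among those, 50 mg has the highest response (%) (≈ 70).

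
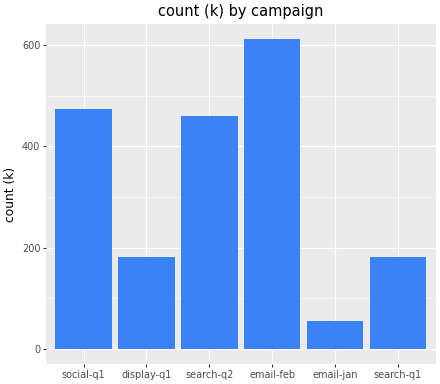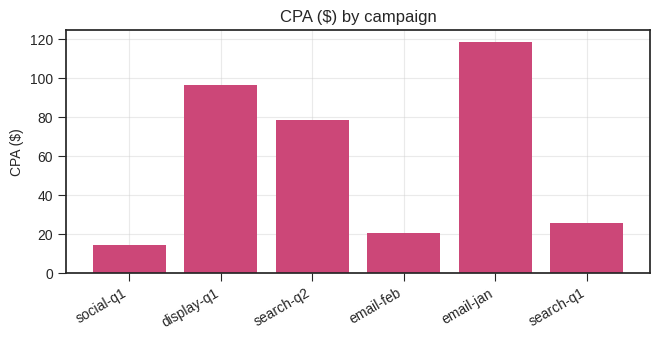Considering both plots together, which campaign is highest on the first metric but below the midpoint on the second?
Chart 2 median CPA ($) ≈ 60; below-median campaigns: social-q1, email-feb, search-q1. Among those, email-feb has the highest count (k) (≈ 600).

email-feb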